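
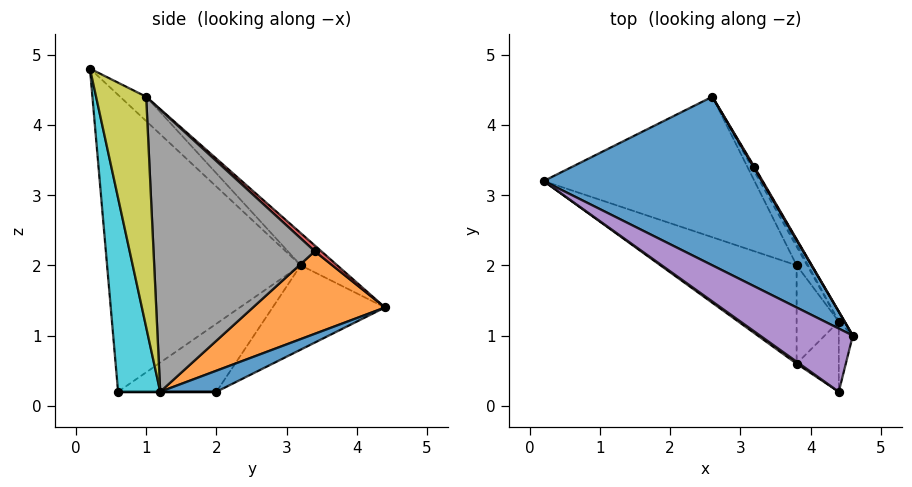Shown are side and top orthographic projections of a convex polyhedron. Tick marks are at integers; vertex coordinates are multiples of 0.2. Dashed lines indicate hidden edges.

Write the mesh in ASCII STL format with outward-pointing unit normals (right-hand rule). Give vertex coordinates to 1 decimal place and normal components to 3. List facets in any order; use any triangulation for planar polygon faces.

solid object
 facet normal -0.115 0.618 0.777
  outer loop
   vertex 2.6 4.4 1.4
   vertex 0.2 3.2 2.0
   vertex 4.6 1.0 4.4
  endloop
 endfacet
 facet normal -0.358 0.268 -0.894
  outer loop
   vertex 3.8 2.0 0.2
   vertex 0.2 3.2 2.0
   vertex 2.6 4.4 1.4
  endloop
 endfacet
 facet normal -0.447 0.000 -0.894
  outer loop
   vertex 3.8 0.6 0.2
   vertex 0.2 3.2 2.0
   vertex 3.8 2.0 0.2
  endloop
 endfacet
 facet normal 0.808 0.577 0.115
  outer loop
   vertex 3.2 3.4 2.2
   vertex 2.6 4.4 1.4
   vertex 4.6 1.0 4.4
  endloop
 endfacet
 facet normal -0.223 0.480 0.849
  outer loop
   vertex 4.4 0.2 4.8
   vertex 4.6 1.0 4.4
   vertex 0.2 3.2 2.0
  endloop
 endfacet
 facet normal -0.584 -0.812 0.006
  outer loop
   vertex 4.4 0.2 4.8
   vertex 0.2 3.2 2.0
   vertex 3.8 0.6 0.2
  endloop
 endfacet
 facet normal 0.000 0.000 -1.000
  outer loop
   vertex 4.4 1.2 0.2
   vertex 3.8 0.6 0.2
   vertex 3.8 2.0 0.2
  endloop
 endfacet
 facet normal 0.871 0.491 -0.018
  outer loop
   vertex 4.4 1.2 0.2
   vertex 3.2 3.4 2.2
   vertex 4.6 1.0 4.4
  endloop
 endfacet
 facet normal 0.961 -0.270 -0.059
  outer loop
   vertex 4.4 1.2 0.2
   vertex 4.6 1.0 4.4
   vertex 4.4 0.2 4.8
  endloop
 endfacet
 facet normal 0.699 -0.699 -0.152
  outer loop
   vertex 4.4 1.2 0.2
   vertex 4.4 0.2 4.8
   vertex 3.8 0.6 0.2
  endloop
 endfacet
 facet normal 0.743 0.557 -0.371
  outer loop
   vertex 4.4 1.2 0.2
   vertex 3.8 2.0 0.2
   vertex 2.6 4.4 1.4
  endloop
 endfacet
 facet normal 0.867 0.498 -0.028
  outer loop
   vertex 4.4 1.2 0.2
   vertex 2.6 4.4 1.4
   vertex 3.2 3.4 2.2
  endloop
 endfacet
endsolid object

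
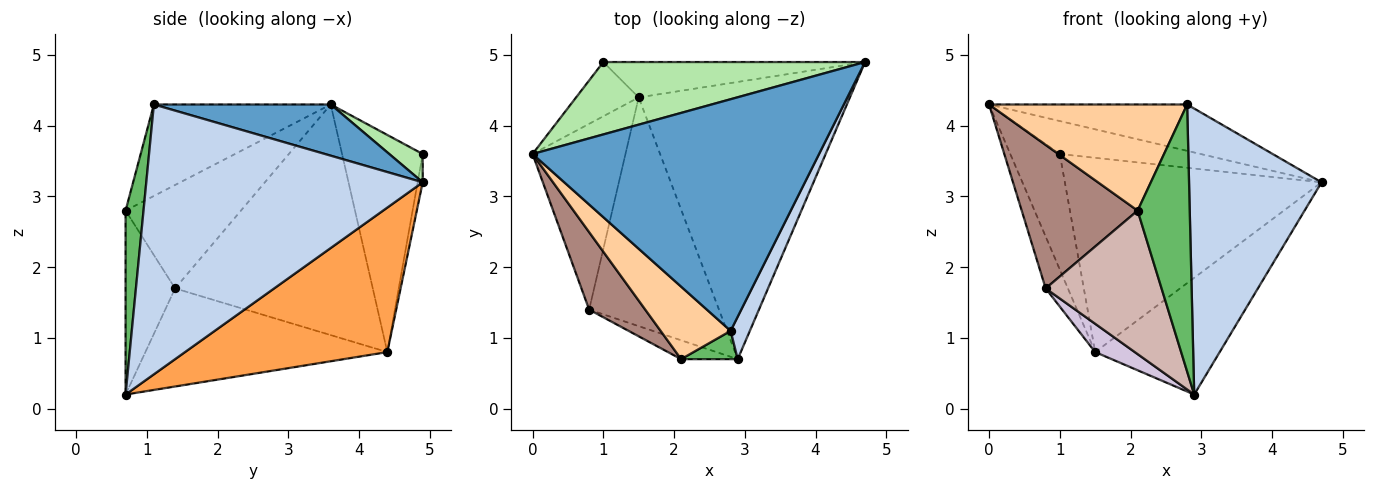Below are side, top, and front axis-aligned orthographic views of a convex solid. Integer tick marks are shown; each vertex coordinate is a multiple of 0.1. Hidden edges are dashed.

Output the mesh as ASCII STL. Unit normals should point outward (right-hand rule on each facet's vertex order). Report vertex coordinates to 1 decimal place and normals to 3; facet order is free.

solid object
 facet normal 0.173 0.193 0.966
  outer loop
   vertex 2.8 1.1 4.3
   vertex 4.7 4.9 3.2
   vertex 0.0 3.6 4.3
  endloop
 endfacet
 facet normal 0.900 -0.431 0.064
  outer loop
   vertex 2.8 1.1 4.3
   vertex 2.9 0.7 0.2
   vertex 4.7 4.9 3.2
  endloop
 endfacet
 facet normal 0.533 0.328 -0.780
  outer loop
   vertex 1.5 4.4 0.8
   vertex 4.7 4.9 3.2
   vertex 2.9 0.7 0.2
  endloop
 endfacet
 facet normal -0.593 -0.665 0.454
  outer loop
   vertex 2.1 0.7 2.8
   vertex 2.8 1.1 4.3
   vertex 0.0 3.6 4.3
  endloop
 endfacet
 facet normal 0.324 -0.941 0.100
  outer loop
   vertex 2.1 0.7 2.8
   vertex 2.9 0.7 0.2
   vertex 2.8 1.1 4.3
  endloop
 endfacet
 facet normal 0.098 0.412 0.906
  outer loop
   vertex 1.0 4.9 3.6
   vertex 0.0 3.6 4.3
   vertex 4.7 4.9 3.2
  endloop
 endfacet
 facet normal -0.828 0.508 -0.239
  outer loop
   vertex 1.0 4.9 3.6
   vertex 1.5 4.4 0.8
   vertex 0.0 3.6 4.3
  endloop
 endfacet
 facet normal -0.019 0.984 -0.179
  outer loop
   vertex 1.0 4.9 3.6
   vertex 4.7 4.9 3.2
   vertex 1.5 4.4 0.8
  endloop
 endfacet
 facet normal -0.923 0.104 -0.372
  outer loop
   vertex 0.8 1.4 1.7
   vertex 0.0 3.6 4.3
   vertex 1.5 4.4 0.8
  endloop
 endfacet
 facet normal -0.600 -0.098 -0.794
  outer loop
   vertex 0.8 1.4 1.7
   vertex 1.5 4.4 0.8
   vertex 2.9 0.7 0.2
  endloop
 endfacet
 facet normal -0.659 -0.662 0.357
  outer loop
   vertex 0.8 1.4 1.7
   vertex 2.1 0.7 2.8
   vertex 0.0 3.6 4.3
  endloop
 endfacet
 facet normal -0.390 -0.913 -0.120
  outer loop
   vertex 0.8 1.4 1.7
   vertex 2.9 0.7 0.2
   vertex 2.1 0.7 2.8
  endloop
 endfacet
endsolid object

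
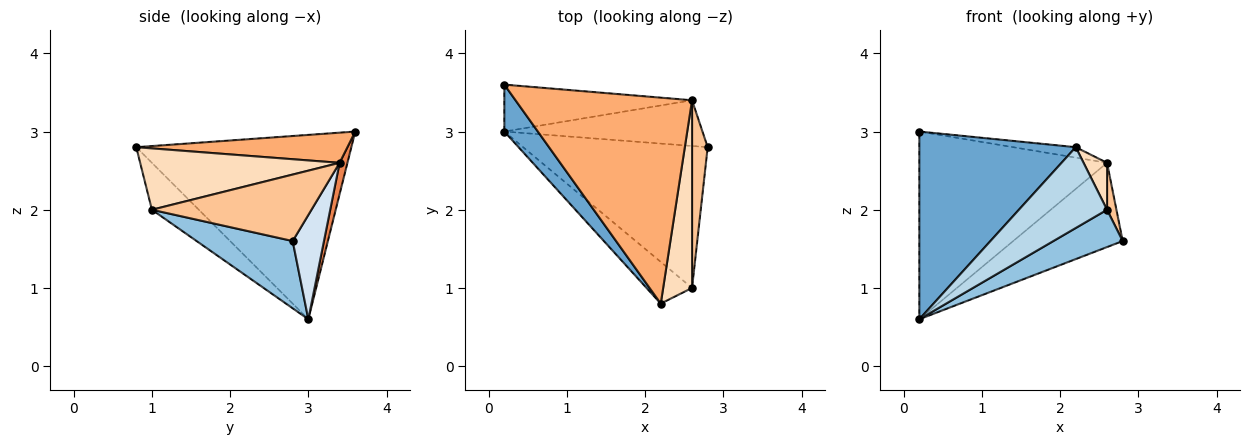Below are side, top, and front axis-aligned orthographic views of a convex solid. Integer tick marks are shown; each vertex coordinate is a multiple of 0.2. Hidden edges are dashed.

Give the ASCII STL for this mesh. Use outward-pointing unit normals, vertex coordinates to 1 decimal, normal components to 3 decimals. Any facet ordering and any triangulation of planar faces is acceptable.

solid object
 facet normal -0.800 -0.582 0.145
  outer loop
   vertex 0.2 3.6 3.0
   vertex 0.2 3.0 0.6
   vertex 2.2 0.8 2.8
  endloop
 endfacet
 facet normal 0.332 -0.240 -0.912
  outer loop
   vertex 2.6 1.0 2.0
   vertex 0.2 3.0 0.6
   vertex 2.8 2.8 1.6
  endloop
 endfacet
 facet normal -0.428 -0.803 -0.415
  outer loop
   vertex 2.6 1.0 2.0
   vertex 2.2 0.8 2.8
   vertex 0.2 3.0 0.6
  endloop
 endfacet
 facet normal 0.244 0.852 -0.463
  outer loop
   vertex 2.6 3.4 2.6
   vertex 2.8 2.8 1.6
   vertex 0.2 3.0 0.6
  endloop
 endfacet
 facet normal 0.040 0.969 -0.242
  outer loop
   vertex 2.6 3.4 2.6
   vertex 0.2 3.0 0.6
   vertex 0.2 3.6 3.0
  endloop
 endfacet
 facet normal 0.168 0.050 0.984
  outer loop
   vertex 2.6 3.4 2.6
   vertex 0.2 3.6 3.0
   vertex 2.2 0.8 2.8
  endloop
 endfacet
 facet normal 0.972 -0.057 0.229
  outer loop
   vertex 2.6 3.4 2.6
   vertex 2.6 1.0 2.0
   vertex 2.8 2.8 1.6
  endloop
 endfacet
 facet normal 0.900 -0.106 0.423
  outer loop
   vertex 2.6 3.4 2.6
   vertex 2.2 0.8 2.8
   vertex 2.6 1.0 2.0
  endloop
 endfacet
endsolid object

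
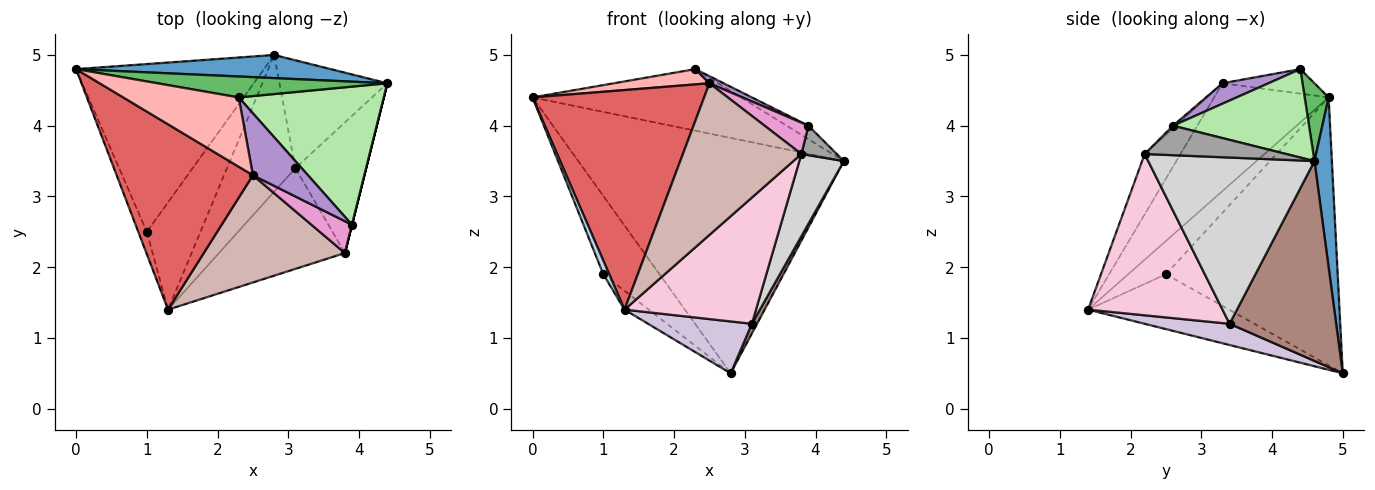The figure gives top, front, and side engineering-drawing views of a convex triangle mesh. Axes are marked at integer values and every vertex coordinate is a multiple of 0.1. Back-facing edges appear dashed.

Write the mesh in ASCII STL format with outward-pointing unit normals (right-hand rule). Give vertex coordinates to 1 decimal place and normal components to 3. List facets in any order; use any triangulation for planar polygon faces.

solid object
 facet normal 0.065 0.993 0.098
  outer loop
   vertex 2.8 5.0 0.5
   vertex 0.0 4.8 4.4
   vertex 4.4 4.6 3.5
  endloop
 endfacet
 facet normal -0.958 -0.150 -0.245
  outer loop
   vertex 1.0 2.5 1.9
   vertex 1.3 1.4 1.4
   vertex 0.0 4.8 4.4
  endloop
 endfacet
 facet normal -0.791 0.259 -0.555
  outer loop
   vertex 1.0 2.5 1.9
   vertex 0.0 4.8 4.4
   vertex 2.8 5.0 0.5
  endloop
 endfacet
 facet normal -0.709 0.122 -0.694
  outer loop
   vertex 1.0 2.5 1.9
   vertex 2.8 5.0 0.5
   vertex 1.3 1.4 1.4
  endloop
 endfacet
 facet normal 0.108 0.941 0.320
  outer loop
   vertex 2.3 4.4 4.8
   vertex 4.4 4.6 3.5
   vertex 0.0 4.8 4.4
  endloop
 endfacet
 facet normal 0.519 0.083 0.851
  outer loop
   vertex 2.3 4.4 4.8
   vertex 3.9 2.6 4.0
   vertex 4.4 4.6 3.5
  endloop
 endfacet
 facet normal -0.454 -0.681 0.575
  outer loop
   vertex 2.5 3.3 4.6
   vertex 0.0 4.8 4.4
   vertex 1.3 1.4 1.4
  endloop
 endfacet
 facet normal -0.203 -0.211 0.956
  outer loop
   vertex 2.5 3.3 4.6
   vertex 2.3 4.4 4.8
   vertex 0.0 4.8 4.4
  endloop
 endfacet
 facet normal 0.346 -0.107 0.932
  outer loop
   vertex 2.5 3.3 4.6
   vertex 3.9 2.6 4.0
   vertex 2.3 4.4 4.8
  endloop
 endfacet
 facet normal 0.279 -0.341 -0.898
  outer loop
   vertex 3.1 3.4 1.2
   vertex 1.3 1.4 1.4
   vertex 2.8 5.0 0.5
  endloop
 endfacet
 facet normal 0.879 -0.043 -0.475
  outer loop
   vertex 3.1 3.4 1.2
   vertex 2.8 5.0 0.5
   vertex 4.4 4.6 3.5
  endloop
 endfacet
 facet normal -0.240 -0.793 0.561
  outer loop
   vertex 3.8 2.2 3.6
   vertex 2.5 3.3 4.6
   vertex 1.3 1.4 1.4
  endloop
 endfacet
 facet normal -0.045 -0.701 0.712
  outer loop
   vertex 3.8 2.2 3.6
   vertex 3.9 2.6 4.0
   vertex 2.5 3.3 4.6
  endloop
 endfacet
 facet normal 0.624 -0.611 -0.487
  outer loop
   vertex 3.8 2.2 3.6
   vertex 1.3 1.4 1.4
   vertex 3.1 3.4 1.2
  endloop
 endfacet
 facet normal 0.970 -0.243 0.000
  outer loop
   vertex 3.8 2.2 3.6
   vertex 4.4 4.6 3.5
   vertex 3.9 2.6 4.0
  endloop
 endfacet
 facet normal 0.893 -0.239 -0.380
  outer loop
   vertex 3.8 2.2 3.6
   vertex 3.1 3.4 1.2
   vertex 4.4 4.6 3.5
  endloop
 endfacet
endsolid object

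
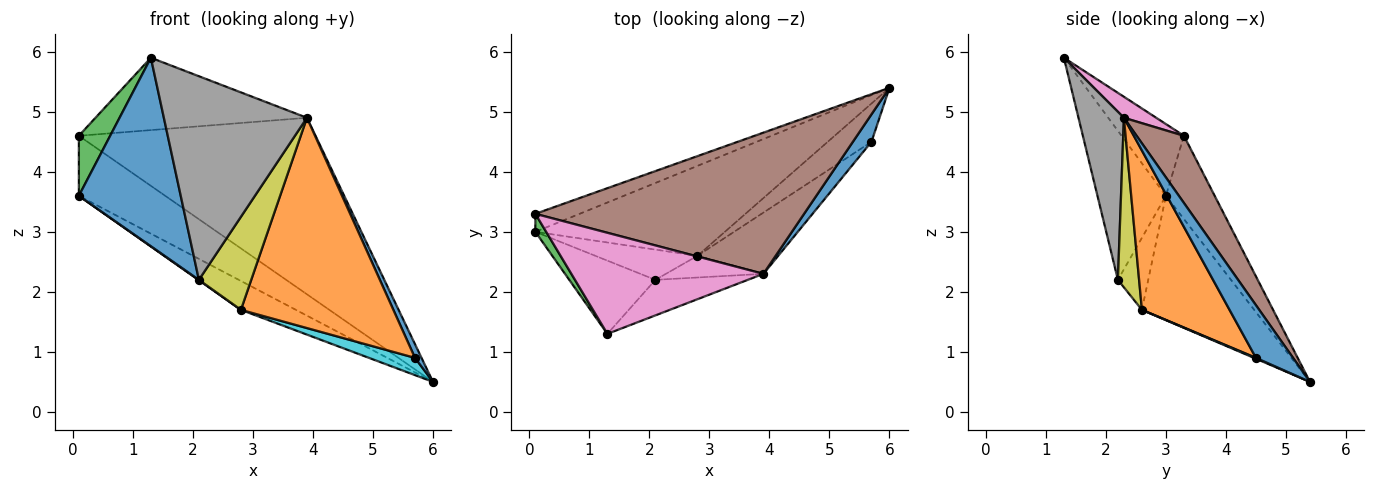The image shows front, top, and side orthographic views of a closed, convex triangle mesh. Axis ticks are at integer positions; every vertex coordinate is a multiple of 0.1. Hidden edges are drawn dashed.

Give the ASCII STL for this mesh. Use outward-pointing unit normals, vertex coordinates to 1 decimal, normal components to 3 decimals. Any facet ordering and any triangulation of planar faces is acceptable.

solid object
 facet normal -0.531 -0.790 -0.307
  outer loop
   vertex 2.1 2.2 2.2
   vertex 1.3 1.3 5.9
   vertex 0.1 3.0 3.6
  endloop
 endfacet
 facet normal -0.476 0.843 -0.253
  outer loop
   vertex 0.1 3.3 4.6
   vertex 6.0 5.4 0.5
   vertex 0.1 3.0 3.6
  endloop
 endfacet
 facet normal -0.886 -0.445 0.133
  outer loop
   vertex 0.1 3.3 4.6
   vertex 0.1 3.0 3.6
   vertex 1.3 1.3 5.9
  endloop
 endfacet
 facet normal -0.530 0.259 -0.807
  outer loop
   vertex 2.8 2.6 1.7
   vertex 0.1 3.0 3.6
   vertex 6.0 5.4 0.5
  endloop
 endfacet
 facet normal -0.577 -0.012 -0.817
  outer loop
   vertex 2.8 2.6 1.7
   vertex 2.1 2.2 2.2
   vertex 0.1 3.0 3.6
  endloop
 endfacet
 facet normal 0.154 0.772 0.617
  outer loop
   vertex 3.9 2.3 4.9
   vertex 6.0 5.4 0.5
   vertex 0.1 3.3 4.6
  endloop
 endfacet
 facet normal 0.089 0.580 0.810
  outer loop
   vertex 3.9 2.3 4.9
   vertex 0.1 3.3 4.6
   vertex 1.3 1.3 5.9
  endloop
 endfacet
 facet normal 0.298 -0.940 -0.164
  outer loop
   vertex 3.9 2.3 4.9
   vertex 1.3 1.3 5.9
   vertex 2.1 2.2 2.2
  endloop
 endfacet
 facet normal 0.367 -0.906 -0.211
  outer loop
   vertex 3.9 2.3 4.9
   vertex 2.1 2.2 2.2
   vertex 2.8 2.6 1.7
  endloop
 endfacet
 facet normal 0.018 -0.411 -0.911
  outer loop
   vertex 5.7 4.5 0.9
   vertex 2.8 2.6 1.7
   vertex 6.0 5.4 0.5
  endloop
 endfacet
 facet normal 0.930 -0.164 0.328
  outer loop
   vertex 5.7 4.5 0.9
   vertex 6.0 5.4 0.5
   vertex 3.9 2.3 4.9
  endloop
 endfacet
 facet normal 0.483 -0.841 -0.245
  outer loop
   vertex 5.7 4.5 0.9
   vertex 3.9 2.3 4.9
   vertex 2.8 2.6 1.7
  endloop
 endfacet
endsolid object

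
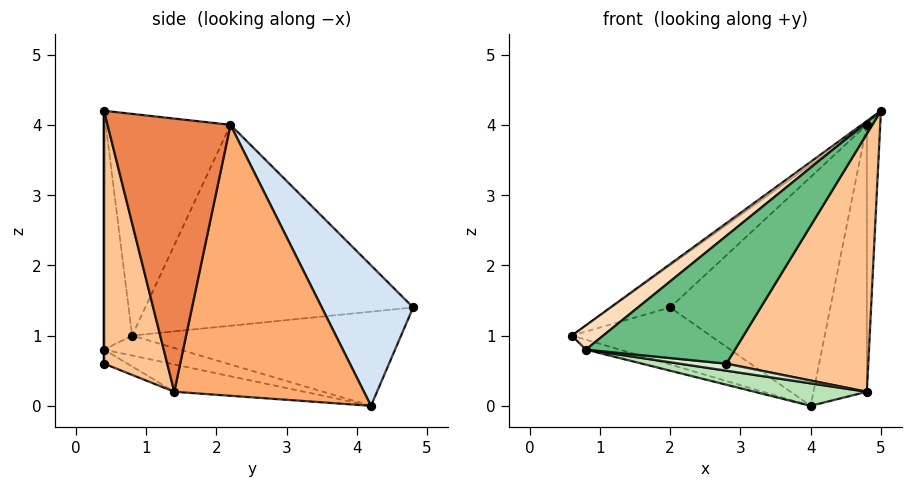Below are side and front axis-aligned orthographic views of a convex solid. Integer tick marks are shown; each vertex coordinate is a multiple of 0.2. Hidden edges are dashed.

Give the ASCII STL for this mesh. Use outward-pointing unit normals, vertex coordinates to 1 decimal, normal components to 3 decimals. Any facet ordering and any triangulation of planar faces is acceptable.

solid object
 facet normal -0.501 0.258 -0.826
  outer loop
   vertex 4.0 4.2 0.0
   vertex 0.6 0.8 1.0
   vertex 2.0 4.8 1.4
  endloop
 endfacet
 facet normal -0.587 0.025 0.810
  outer loop
   vertex 4.8 2.2 4.0
   vertex 0.6 0.8 1.0
   vertex 5.0 0.4 4.2
  endloop
 endfacet
 facet normal -0.605 0.133 0.785
  outer loop
   vertex 4.8 2.2 4.0
   vertex 2.0 4.8 1.4
   vertex 0.6 0.8 1.0
  endloop
 endfacet
 facet normal 0.470 0.824 0.318
  outer loop
   vertex 4.8 2.2 4.0
   vertex 4.0 4.2 0.0
   vertex 2.0 4.8 1.4
  endloop
 endfacet
 facet normal 0.994 0.108 -0.023
  outer loop
   vertex 4.8 2.2 4.0
   vertex 5.0 0.4 4.2
   vertex 4.8 1.4 0.2
  endloop
 endfacet
 facet normal 0.961 0.271 -0.057
  outer loop
   vertex 4.8 2.2 4.0
   vertex 4.8 1.4 0.2
   vertex 4.0 4.2 0.0
  endloop
 endfacet
 facet normal 0.395 -0.886 -0.241
  outer loop
   vertex 2.8 0.4 0.6
   vertex 4.8 1.4 0.2
   vertex 5.0 0.4 4.2
  endloop
 endfacet
 facet normal -0.515 -0.575 0.636
  outer loop
   vertex 0.8 0.4 0.8
   vertex 5.0 0.4 4.2
   vertex 0.6 0.8 1.0
  endloop
 endfacet
 facet normal 0.000 -1.000 0.000
  outer loop
   vertex 0.8 0.4 0.8
   vertex 2.8 0.4 0.6
   vertex 5.0 0.4 4.2
  endloop
 endfacet
 facet normal -0.458 0.204 -0.865
  outer loop
   vertex 0.8 0.4 0.8
   vertex 0.6 0.8 1.0
   vertex 4.0 4.2 0.0
  endloop
 endfacet
 facet normal -0.122 -0.105 -0.987
  outer loop
   vertex 0.8 0.4 0.8
   vertex 4.0 4.2 0.0
   vertex 4.8 1.4 0.2
  endloop
 endfacet
 facet normal -0.098 -0.195 -0.976
  outer loop
   vertex 0.8 0.4 0.8
   vertex 4.8 1.4 0.2
   vertex 2.8 0.4 0.6
  endloop
 endfacet
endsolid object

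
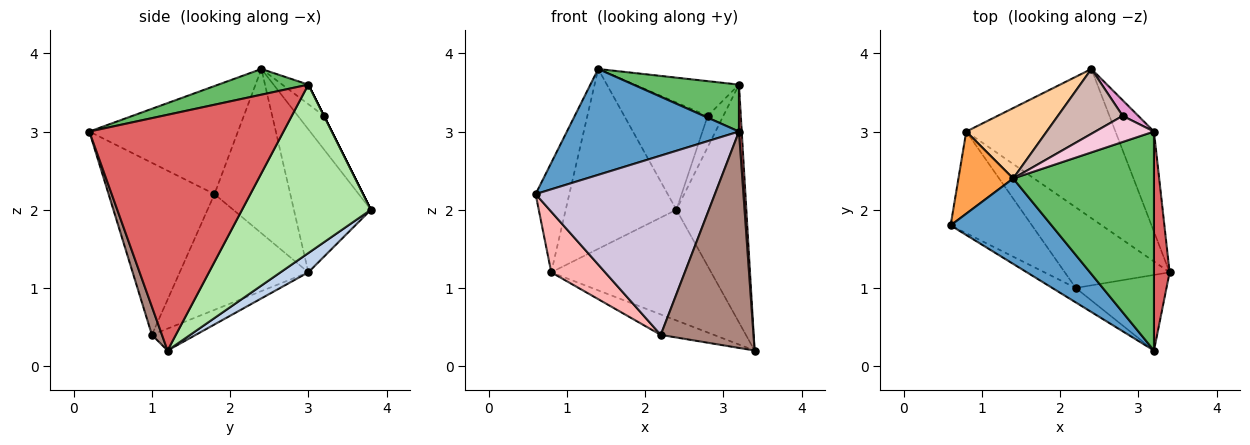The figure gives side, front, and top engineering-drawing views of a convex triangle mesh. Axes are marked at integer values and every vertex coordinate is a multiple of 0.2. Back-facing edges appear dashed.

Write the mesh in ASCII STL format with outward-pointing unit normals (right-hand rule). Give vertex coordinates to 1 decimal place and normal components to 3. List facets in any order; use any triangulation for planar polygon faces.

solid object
 facet normal -0.558 -0.646 0.521
  outer loop
   vertex 1.4 2.4 3.8
   vertex 0.6 1.8 2.2
   vertex 3.2 0.2 3.0
  endloop
 endfacet
 facet normal 0.103 0.593 -0.799
  outer loop
   vertex 0.8 3.0 1.2
   vertex 2.4 3.8 2.0
   vertex 3.4 1.2 0.2
  endloop
 endfacet
 facet normal -0.874 0.389 0.291
  outer loop
   vertex 0.8 3.0 1.2
   vertex 0.6 1.8 2.2
   vertex 1.4 2.4 3.8
  endloop
 endfacet
 facet normal -0.544 0.782 0.306
  outer loop
   vertex 0.8 3.0 1.2
   vertex 1.4 2.4 3.8
   vertex 2.4 3.8 2.0
  endloop
 endfacet
 facet normal 0.176 -0.206 0.963
  outer loop
   vertex 3.2 3.0 3.6
   vertex 1.4 2.4 3.8
   vertex 3.2 0.2 3.0
  endloop
 endfacet
 facet normal 0.862 0.468 -0.197
  outer loop
   vertex 3.2 3.0 3.6
   vertex 3.4 1.2 0.2
   vertex 2.4 3.8 2.0
  endloop
 endfacet
 facet normal 0.998 -0.014 0.066
  outer loop
   vertex 3.2 3.0 3.6
   vertex 3.2 0.2 3.0
   vertex 3.4 1.2 0.2
  endloop
 endfacet
 facet normal -0.774 -0.324 -0.544
  outer loop
   vertex 2.2 1.0 0.4
   vertex 0.6 1.8 2.2
   vertex 0.8 3.0 1.2
  endloop
 endfacet
 facet normal -0.199 0.241 -0.950
  outer loop
   vertex 2.2 1.0 0.4
   vertex 0.8 3.0 1.2
   vertex 3.4 1.2 0.2
  endloop
 endfacet
 facet normal -0.507 -0.859 -0.069
  outer loop
   vertex 2.2 1.0 0.4
   vertex 3.2 0.2 3.0
   vertex 0.6 1.8 2.2
  endloop
 endfacet
 facet normal 0.102 -0.939 -0.328
  outer loop
   vertex 2.2 1.0 0.4
   vertex 3.4 1.2 0.2
   vertex 3.2 0.2 3.0
  endloop
 endfacet
 facet normal -0.258 0.827 0.500
  outer loop
   vertex 2.8 3.2 3.2
   vertex 2.4 3.8 2.0
   vertex 1.4 2.4 3.8
  endloop
 endfacet
 facet normal 0.000 0.894 0.447
  outer loop
   vertex 2.8 3.2 3.2
   vertex 3.2 3.0 3.6
   vertex 2.4 3.8 2.0
  endloop
 endfacet
 facet normal -0.196 0.784 0.588
  outer loop
   vertex 2.8 3.2 3.2
   vertex 1.4 2.4 3.8
   vertex 3.2 3.0 3.6
  endloop
 endfacet
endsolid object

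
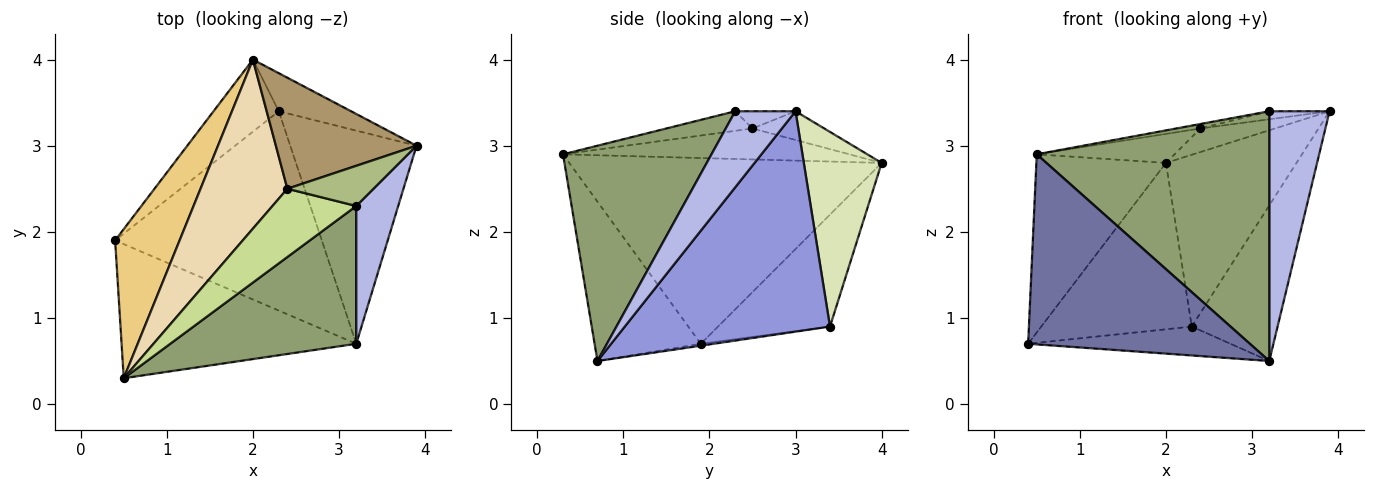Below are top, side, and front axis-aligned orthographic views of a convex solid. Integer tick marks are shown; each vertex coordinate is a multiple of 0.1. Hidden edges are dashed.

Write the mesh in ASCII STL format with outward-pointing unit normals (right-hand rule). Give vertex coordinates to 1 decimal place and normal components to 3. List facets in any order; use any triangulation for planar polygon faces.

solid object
 facet normal -0.364 -0.761 -0.537
  outer loop
   vertex 0.5 0.3 2.9
   vertex 0.4 1.9 0.7
   vertex 3.2 0.7 0.5
  endloop
 endfacet
 facet normal -0.009 0.144 -0.990
  outer loop
   vertex 2.3 3.4 0.9
   vertex 3.2 0.7 0.5
   vertex 0.4 1.9 0.7
  endloop
 endfacet
 facet normal 0.816 0.341 -0.467
  outer loop
   vertex 2.3 3.4 0.9
   vertex 3.9 3.0 3.4
   vertex 3.2 0.7 0.5
  endloop
 endfacet
 facet normal 0.659 -0.659 0.363
  outer loop
   vertex 3.2 2.3 3.4
   vertex 3.2 0.7 0.5
   vertex 3.9 3.0 3.4
  endloop
 endfacet
 facet normal 0.488 -0.764 0.422
  outer loop
   vertex 3.2 2.3 3.4
   vertex 0.5 0.3 2.9
   vertex 3.2 0.7 0.5
  endloop
 endfacet
 facet normal -0.192 0.192 0.962
  outer loop
   vertex 3.2 2.3 3.4
   vertex 3.9 3.0 3.4
   vertex 2.4 2.5 3.2
  endloop
 endfacet
 facet normal -0.227 0.064 0.972
  outer loop
   vertex 3.2 2.3 3.4
   vertex 2.4 2.5 3.2
   vertex 0.5 0.3 2.9
  endloop
 endfacet
 facet normal 0.503 0.844 -0.187
  outer loop
   vertex 2.0 4.0 2.8
   vertex 3.9 3.0 3.4
   vertex 2.3 3.4 0.9
  endloop
 endfacet
 facet normal -0.196 0.204 0.959
  outer loop
   vertex 2.0 4.0 2.8
   vertex 2.4 2.5 3.2
   vertex 3.9 3.0 3.4
  endloop
 endfacet
 facet normal -0.564 0.758 -0.328
  outer loop
   vertex 2.0 4.0 2.8
   vertex 2.3 3.4 0.9
   vertex 0.4 1.9 0.7
  endloop
 endfacet
 facet normal -0.880 0.365 0.305
  outer loop
   vertex 2.0 4.0 2.8
   vertex 0.4 1.9 0.7
   vertex 0.5 0.3 2.9
  endloop
 endfacet
 facet normal -0.332 0.160 0.930
  outer loop
   vertex 2.0 4.0 2.8
   vertex 0.5 0.3 2.9
   vertex 2.4 2.5 3.2
  endloop
 endfacet
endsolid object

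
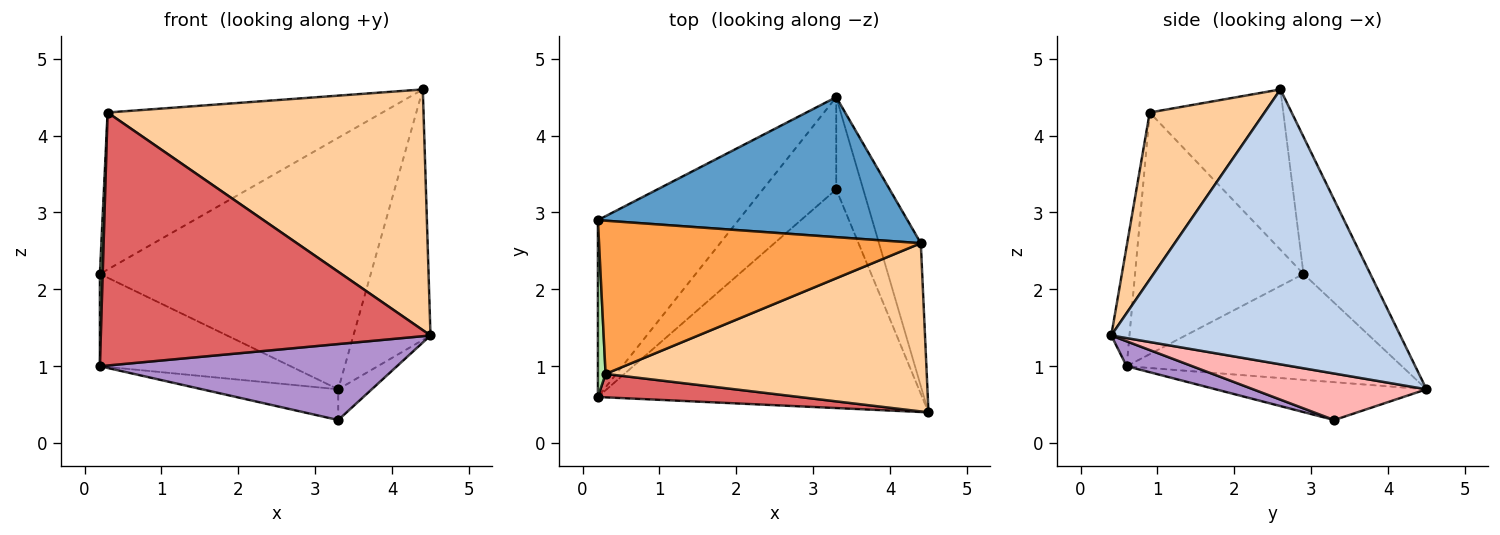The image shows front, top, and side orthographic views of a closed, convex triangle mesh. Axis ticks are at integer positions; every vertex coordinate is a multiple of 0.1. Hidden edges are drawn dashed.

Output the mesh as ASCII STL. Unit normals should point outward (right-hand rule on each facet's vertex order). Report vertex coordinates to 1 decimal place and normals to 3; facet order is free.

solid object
 facet normal -0.211 0.854 0.476
  outer loop
   vertex 4.4 2.6 4.6
   vertex 3.3 4.5 0.7
   vertex 0.2 2.9 2.2
  endloop
 endfacet
 facet normal 0.956 0.255 -0.145
  outer loop
   vertex 4.4 2.6 4.6
   vertex 4.5 0.4 1.4
   vertex 3.3 4.5 0.7
  endloop
 endfacet
 facet normal -0.329 0.676 0.660
  outer loop
   vertex 0.3 0.9 4.3
   vertex 4.4 2.6 4.6
   vertex 0.2 2.9 2.2
  endloop
 endfacet
 facet normal 0.286 -0.786 0.549
  outer loop
   vertex 0.3 0.9 4.3
   vertex 4.5 0.4 1.4
   vertex 4.4 2.6 4.6
  endloop
 endfacet
 facet normal -0.555 0.385 -0.737
  outer loop
   vertex 0.2 0.6 1.0
   vertex 0.2 2.9 2.2
   vertex 3.3 4.5 0.7
  endloop
 endfacet
 facet normal -0.999 -0.017 0.032
  outer loop
   vertex 0.2 0.6 1.0
   vertex 0.3 0.9 4.3
   vertex 0.2 2.9 2.2
  endloop
 endfacet
 facet normal -0.055 -0.994 0.092
  outer loop
   vertex 0.2 0.6 1.0
   vertex 4.5 0.4 1.4
   vertex 0.3 0.9 4.3
  endloop
 endfacet
 facet normal 0.853 0.165 -0.495
  outer loop
   vertex 3.3 3.3 0.3
   vertex 3.3 4.5 0.7
   vertex 4.5 0.4 1.4
  endloop
 endfacet
 facet normal 0.072 -0.327 -0.942
  outer loop
   vertex 3.3 3.3 0.3
   vertex 4.5 0.4 1.4
   vertex 0.2 0.6 1.0
  endloop
 endfacet
 facet normal -0.440 0.284 -0.852
  outer loop
   vertex 3.3 3.3 0.3
   vertex 0.2 0.6 1.0
   vertex 3.3 4.5 0.7
  endloop
 endfacet
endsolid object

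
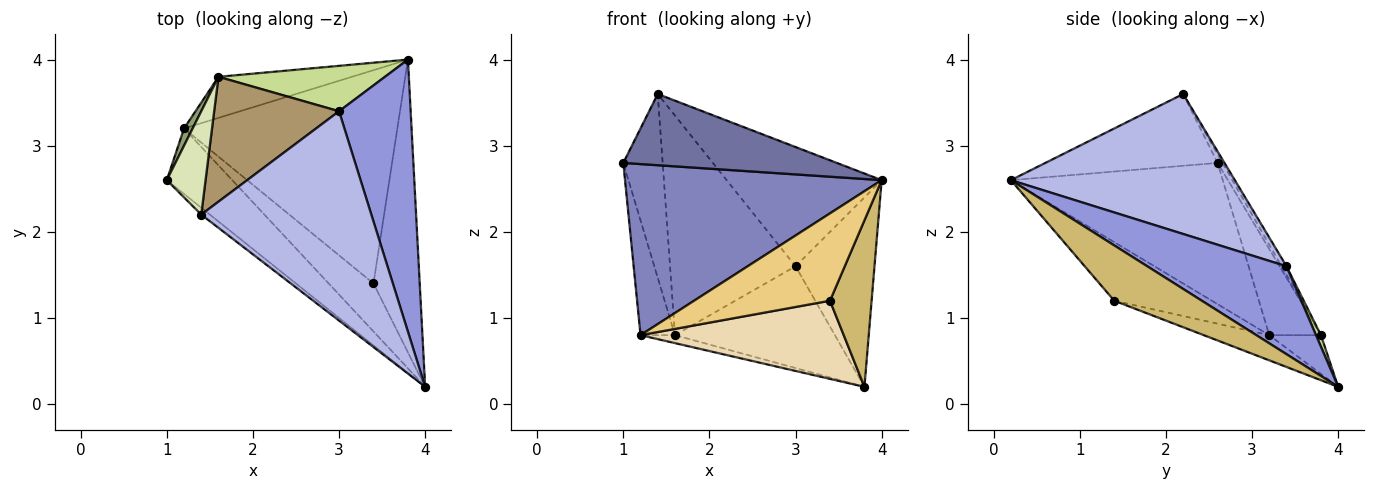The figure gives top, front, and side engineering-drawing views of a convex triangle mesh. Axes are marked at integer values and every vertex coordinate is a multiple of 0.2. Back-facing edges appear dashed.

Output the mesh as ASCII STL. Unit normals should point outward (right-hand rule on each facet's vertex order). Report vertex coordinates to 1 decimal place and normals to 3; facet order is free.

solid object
 facet normal -0.626 -0.776 -0.075
  outer loop
   vertex 1.4 2.2 3.6
   vertex 1.0 2.6 2.8
   vertex 4.0 0.2 2.6
  endloop
 endfacet
 facet normal -0.611 -0.740 -0.283
  outer loop
   vertex 1.2 3.2 0.8
   vertex 4.0 0.2 2.6
   vertex 1.0 2.6 2.8
  endloop
 endfacet
 facet normal 0.710 0.402 0.578
  outer loop
   vertex 3.0 3.4 1.6
   vertex 4.0 0.2 2.6
   vertex 3.8 4.0 0.2
  endloop
 endfacet
 facet normal 0.582 0.403 0.707
  outer loop
   vertex 3.0 3.4 1.6
   vertex 1.4 2.2 3.6
   vertex 4.0 0.2 2.6
  endloop
 endfacet
 facet normal -0.829 0.553 0.083
  outer loop
   vertex 1.6 3.8 0.8
   vertex 1.2 3.2 0.8
   vertex 1.0 2.6 2.8
  endloop
 endfacet
 facet normal -0.274 0.183 -0.944
  outer loop
   vertex 1.6 3.8 0.8
   vertex 3.8 4.0 0.2
   vertex 1.2 3.2 0.8
  endloop
 endfacet
 facet normal 0.028 0.913 0.407
  outer loop
   vertex 1.6 3.8 0.8
   vertex 3.0 3.4 1.6
   vertex 3.8 4.0 0.2
  endloop
 endfacet
 facet normal -0.108 0.866 0.487
  outer loop
   vertex 1.6 3.8 0.8
   vertex 1.0 2.6 2.8
   vertex 1.4 2.2 3.6
  endloop
 endfacet
 facet normal -0.034 0.869 0.494
  outer loop
   vertex 1.6 3.8 0.8
   vertex 1.4 2.2 3.6
   vertex 3.0 3.4 1.6
  endloop
 endfacet
 facet normal 0.721 -0.343 -0.603
  outer loop
   vertex 3.4 1.4 1.2
   vertex 3.8 4.0 0.2
   vertex 4.0 0.2 2.6
  endloop
 endfacet
 facet normal -0.533 -0.742 -0.407
  outer loop
   vertex 3.4 1.4 1.2
   vertex 4.0 0.2 2.6
   vertex 1.2 3.2 0.8
  endloop
 endfacet
 facet normal -0.110 -0.342 -0.933
  outer loop
   vertex 3.4 1.4 1.2
   vertex 1.2 3.2 0.8
   vertex 3.8 4.0 0.2
  endloop
 endfacet
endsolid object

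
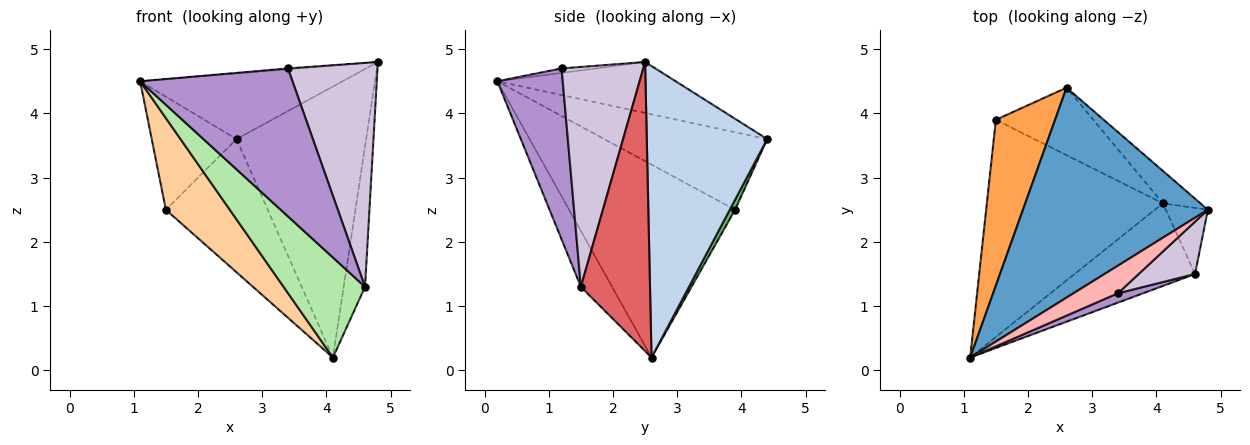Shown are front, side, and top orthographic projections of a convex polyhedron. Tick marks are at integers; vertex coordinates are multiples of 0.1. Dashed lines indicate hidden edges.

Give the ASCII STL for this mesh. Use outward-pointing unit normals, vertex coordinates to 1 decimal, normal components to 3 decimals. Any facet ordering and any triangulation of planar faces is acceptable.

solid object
 facet normal -0.254 0.289 0.923
  outer loop
   vertex 2.6 4.4 3.6
   vertex 1.1 0.2 4.5
   vertex 4.8 2.5 4.8
  endloop
 endfacet
 facet normal 0.678 0.730 -0.087
  outer loop
   vertex 4.1 2.6 0.2
   vertex 2.6 4.4 3.6
   vertex 4.8 2.5 4.8
  endloop
 endfacet
 facet normal -0.734 0.382 0.561
  outer loop
   vertex 1.5 3.9 2.5
   vertex 1.1 0.2 4.5
   vertex 2.6 4.4 3.6
  endloop
 endfacet
 facet normal -0.710 -0.274 -0.648
  outer loop
   vertex 1.5 3.9 2.5
   vertex 4.1 2.6 0.2
   vertex 1.1 0.2 4.5
  endloop
 endfacet
 facet normal 0.046 0.891 -0.451
  outer loop
   vertex 1.5 3.9 2.5
   vertex 2.6 4.4 3.6
   vertex 4.1 2.6 0.2
  endloop
 endfacet
 facet normal -0.284 -0.739 -0.611
  outer loop
   vertex 4.6 1.5 1.3
   vertex 1.1 0.2 4.5
   vertex 4.1 2.6 0.2
  endloop
 endfacet
 facet normal 0.946 0.292 -0.138
  outer loop
   vertex 4.6 1.5 1.3
   vertex 4.1 2.6 0.2
   vertex 4.8 2.5 4.8
  endloop
 endfacet
 facet normal -0.100 0.031 0.994
  outer loop
   vertex 3.4 1.2 4.7
   vertex 4.8 2.5 4.8
   vertex 1.1 0.2 4.5
  endloop
 endfacet
 facet normal 0.394 -0.917 0.058
  outer loop
   vertex 3.4 1.2 4.7
   vertex 1.1 0.2 4.5
   vertex 4.6 1.5 1.3
  endloop
 endfacet
 facet normal 0.664 -0.728 0.170
  outer loop
   vertex 3.4 1.2 4.7
   vertex 4.6 1.5 1.3
   vertex 4.8 2.5 4.8
  endloop
 endfacet
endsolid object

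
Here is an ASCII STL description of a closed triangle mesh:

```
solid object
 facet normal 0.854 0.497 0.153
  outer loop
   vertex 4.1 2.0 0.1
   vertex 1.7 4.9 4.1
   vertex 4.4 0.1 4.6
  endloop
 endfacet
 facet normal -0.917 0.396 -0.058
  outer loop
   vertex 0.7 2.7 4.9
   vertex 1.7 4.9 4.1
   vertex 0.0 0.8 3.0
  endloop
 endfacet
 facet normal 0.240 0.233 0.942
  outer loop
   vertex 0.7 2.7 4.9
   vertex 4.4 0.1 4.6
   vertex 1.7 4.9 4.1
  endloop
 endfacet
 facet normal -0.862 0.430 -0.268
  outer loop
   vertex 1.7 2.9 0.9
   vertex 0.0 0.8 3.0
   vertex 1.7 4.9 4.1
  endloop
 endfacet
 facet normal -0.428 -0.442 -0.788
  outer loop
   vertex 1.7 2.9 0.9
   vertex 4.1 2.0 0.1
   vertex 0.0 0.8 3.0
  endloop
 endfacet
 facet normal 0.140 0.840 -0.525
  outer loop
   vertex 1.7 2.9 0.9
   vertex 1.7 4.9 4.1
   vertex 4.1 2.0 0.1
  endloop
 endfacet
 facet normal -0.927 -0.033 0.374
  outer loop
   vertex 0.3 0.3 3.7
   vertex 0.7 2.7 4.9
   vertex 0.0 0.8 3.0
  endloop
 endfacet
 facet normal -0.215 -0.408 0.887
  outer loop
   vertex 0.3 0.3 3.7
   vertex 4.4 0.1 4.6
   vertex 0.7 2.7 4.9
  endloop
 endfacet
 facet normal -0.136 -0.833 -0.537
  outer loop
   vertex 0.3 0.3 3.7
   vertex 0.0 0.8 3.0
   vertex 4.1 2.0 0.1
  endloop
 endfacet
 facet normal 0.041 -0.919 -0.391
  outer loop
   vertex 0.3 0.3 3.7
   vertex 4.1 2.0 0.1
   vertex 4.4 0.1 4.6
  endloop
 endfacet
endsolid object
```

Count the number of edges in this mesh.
15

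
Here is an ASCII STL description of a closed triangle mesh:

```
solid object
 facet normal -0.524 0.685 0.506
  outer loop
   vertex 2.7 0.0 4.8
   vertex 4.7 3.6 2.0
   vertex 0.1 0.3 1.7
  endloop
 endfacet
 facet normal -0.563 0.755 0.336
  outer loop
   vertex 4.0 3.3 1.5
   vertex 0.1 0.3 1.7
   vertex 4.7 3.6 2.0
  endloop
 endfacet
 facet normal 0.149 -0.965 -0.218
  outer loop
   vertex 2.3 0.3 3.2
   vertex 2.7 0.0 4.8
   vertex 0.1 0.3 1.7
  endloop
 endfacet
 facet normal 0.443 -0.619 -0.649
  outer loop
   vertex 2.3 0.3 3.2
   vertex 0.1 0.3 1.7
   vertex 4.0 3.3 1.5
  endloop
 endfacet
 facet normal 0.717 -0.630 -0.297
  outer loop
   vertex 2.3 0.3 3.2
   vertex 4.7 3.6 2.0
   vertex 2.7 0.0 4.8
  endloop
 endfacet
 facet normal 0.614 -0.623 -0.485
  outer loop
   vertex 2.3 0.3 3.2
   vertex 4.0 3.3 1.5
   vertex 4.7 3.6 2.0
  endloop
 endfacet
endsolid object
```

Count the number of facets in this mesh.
6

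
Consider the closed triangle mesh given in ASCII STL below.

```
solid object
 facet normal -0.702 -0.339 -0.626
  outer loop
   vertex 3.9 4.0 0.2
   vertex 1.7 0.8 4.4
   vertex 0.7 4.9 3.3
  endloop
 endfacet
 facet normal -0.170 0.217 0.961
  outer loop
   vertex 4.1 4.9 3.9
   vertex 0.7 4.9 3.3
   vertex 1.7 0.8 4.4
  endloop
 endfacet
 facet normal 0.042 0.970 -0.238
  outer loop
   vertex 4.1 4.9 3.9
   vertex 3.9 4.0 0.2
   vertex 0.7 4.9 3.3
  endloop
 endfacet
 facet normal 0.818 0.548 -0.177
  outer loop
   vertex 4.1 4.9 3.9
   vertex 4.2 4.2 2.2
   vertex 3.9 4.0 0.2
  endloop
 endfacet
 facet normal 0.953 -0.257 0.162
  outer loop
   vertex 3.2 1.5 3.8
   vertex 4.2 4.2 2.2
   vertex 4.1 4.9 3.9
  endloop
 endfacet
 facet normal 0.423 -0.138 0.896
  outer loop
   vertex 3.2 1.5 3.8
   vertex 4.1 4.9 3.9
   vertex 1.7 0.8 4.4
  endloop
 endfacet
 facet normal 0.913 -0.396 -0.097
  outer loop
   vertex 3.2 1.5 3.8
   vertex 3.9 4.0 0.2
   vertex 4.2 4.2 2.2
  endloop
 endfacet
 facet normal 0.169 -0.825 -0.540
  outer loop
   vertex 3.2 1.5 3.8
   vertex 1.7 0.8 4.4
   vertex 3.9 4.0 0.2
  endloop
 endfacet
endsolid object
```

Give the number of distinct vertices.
6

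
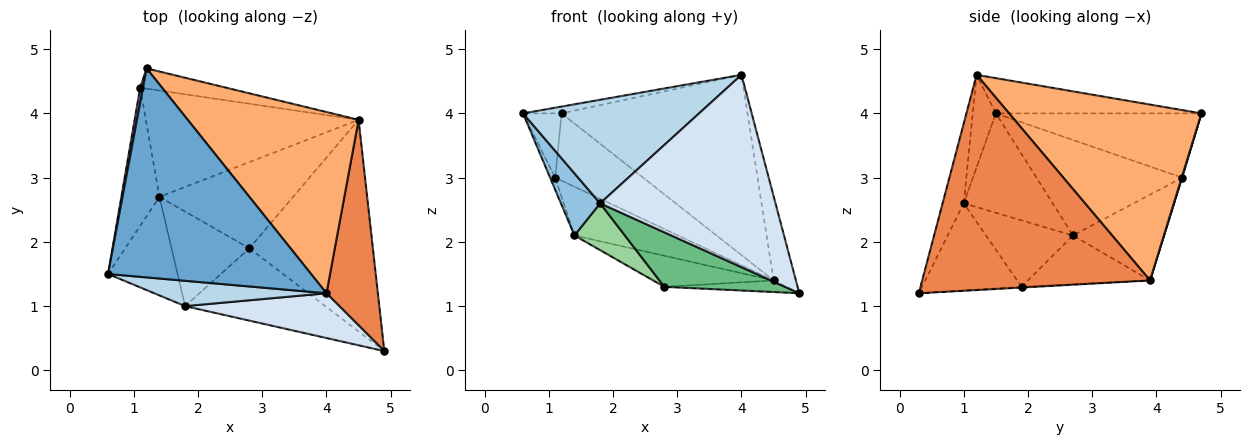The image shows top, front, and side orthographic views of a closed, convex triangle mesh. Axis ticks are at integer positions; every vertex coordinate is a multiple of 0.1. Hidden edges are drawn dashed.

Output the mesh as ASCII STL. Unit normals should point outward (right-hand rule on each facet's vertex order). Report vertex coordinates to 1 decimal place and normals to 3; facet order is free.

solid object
 facet normal -0.171 0.032 0.985
  outer loop
   vertex 4.0 1.2 4.6
   vertex 1.2 4.7 4.0
   vertex 0.6 1.5 4.0
  endloop
 endfacet
 facet normal -0.771 -0.340 -0.539
  outer loop
   vertex 1.8 1.0 2.6
   vertex 0.6 1.5 4.0
   vertex 1.4 2.7 2.1
  endloop
 endfacet
 facet normal -0.127 -0.964 0.236
  outer loop
   vertex 1.8 1.0 2.6
   vertex 4.0 1.2 4.6
   vertex 0.6 1.5 4.0
  endloop
 endfacet
 facet normal -0.117 -0.967 0.225
  outer loop
   vertex 1.8 1.0 2.6
   vertex 4.9 0.3 1.2
   vertex 4.0 1.2 4.6
  endloop
 endfacet
 facet normal 0.968 0.095 0.231
  outer loop
   vertex 4.5 3.9 1.4
   vertex 4.0 1.2 4.6
   vertex 4.9 0.3 1.2
  endloop
 endfacet
 facet normal 0.589 0.570 0.573
  outer loop
   vertex 4.5 3.9 1.4
   vertex 1.2 4.7 4.0
   vertex 4.0 1.2 4.6
  endloop
 endfacet
 facet normal -0.006 0.055 -0.998
  outer loop
   vertex 2.8 1.9 1.3
   vertex 4.5 3.9 1.4
   vertex 4.9 0.3 1.2
  endloop
 endfacet
 facet normal -0.325 0.321 -0.890
  outer loop
   vertex 2.8 1.9 1.3
   vertex 1.4 2.7 2.1
   vertex 4.5 3.9 1.4
  endloop
 endfacet
 facet normal -0.445 -0.539 -0.715
  outer loop
   vertex 2.8 1.9 1.3
   vertex 4.9 0.3 1.2
   vertex 1.8 1.0 2.6
  endloop
 endfacet
 facet normal -0.608 -0.352 -0.712
  outer loop
   vertex 2.8 1.9 1.3
   vertex 1.8 1.0 2.6
   vertex 1.4 2.7 2.1
  endloop
 endfacet
 facet normal 0.005 0.958 -0.288
  outer loop
   vertex 1.1 4.4 3.0
   vertex 1.2 4.7 4.0
   vertex 4.5 3.9 1.4
  endloop
 endfacet
 facet normal -0.344 0.391 -0.854
  outer loop
   vertex 1.1 4.4 3.0
   vertex 4.5 3.9 1.4
   vertex 1.4 2.7 2.1
  endloop
 endfacet
 facet normal -0.982 0.184 0.043
  outer loop
   vertex 1.1 4.4 3.0
   vertex 0.6 1.5 4.0
   vertex 1.2 4.7 4.0
  endloop
 endfacet
 facet normal -0.928 0.032 -0.370
  outer loop
   vertex 1.1 4.4 3.0
   vertex 1.4 2.7 2.1
   vertex 0.6 1.5 4.0
  endloop
 endfacet
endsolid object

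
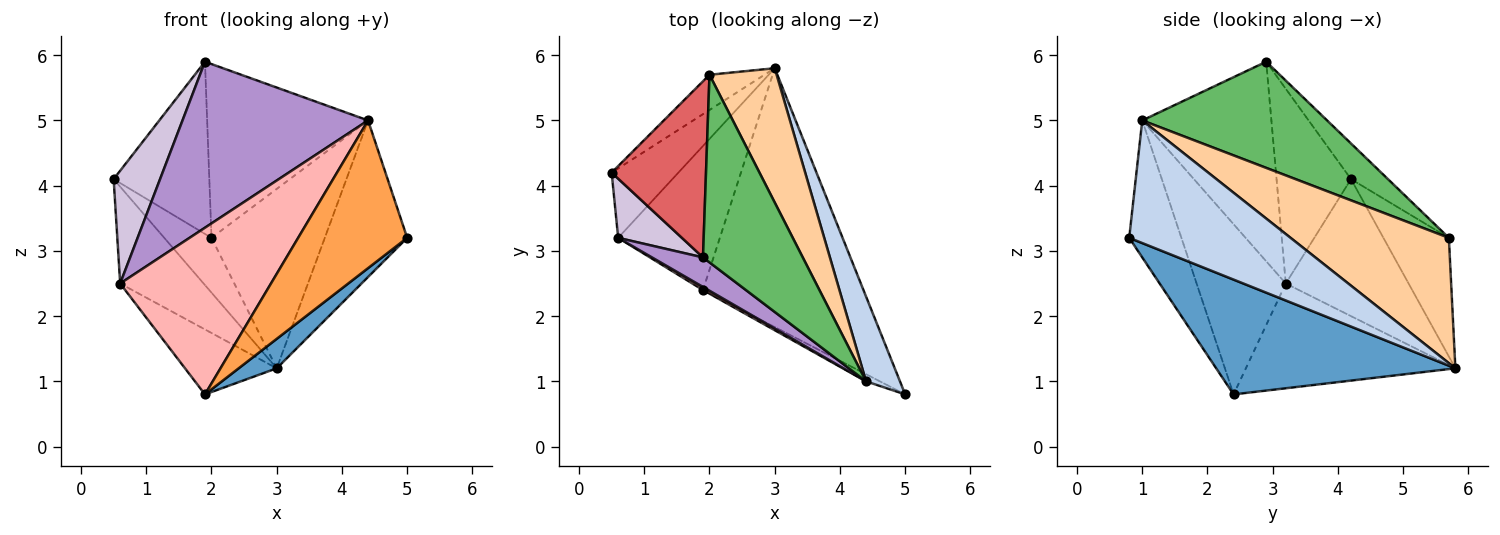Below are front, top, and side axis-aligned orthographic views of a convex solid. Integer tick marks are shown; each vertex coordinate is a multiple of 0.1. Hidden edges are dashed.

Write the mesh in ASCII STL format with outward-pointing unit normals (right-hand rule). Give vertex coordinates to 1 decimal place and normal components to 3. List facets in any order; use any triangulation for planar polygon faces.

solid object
 facet normal 0.579 -0.092 -0.810
  outer loop
   vertex 1.9 2.4 0.8
   vertex 3.0 5.8 1.2
   vertex 5.0 0.8 3.2
  endloop
 endfacet
 facet normal 0.865 0.442 0.239
  outer loop
   vertex 4.4 1.0 5.0
   vertex 5.0 0.8 3.2
   vertex 3.0 5.8 1.2
  endloop
 endfacet
 facet normal -0.431 -0.901 -0.044
  outer loop
   vertex 4.4 1.0 5.0
   vertex 1.9 2.4 0.8
   vertex 5.0 0.8 3.2
  endloop
 endfacet
 facet normal 0.745 0.534 0.399
  outer loop
   vertex 2.0 5.7 3.2
   vertex 4.4 1.0 5.0
   vertex 3.0 5.8 1.2
  endloop
 endfacet
 facet normal 0.615 0.536 0.578
  outer loop
   vertex 2.0 5.7 3.2
   vertex 1.9 2.9 5.9
   vertex 4.4 1.0 5.0
  endloop
 endfacet
 facet normal -0.759 0.548 -0.352
  outer loop
   vertex 2.0 5.7 3.2
   vertex 3.0 5.8 1.2
   vertex 0.5 4.2 4.1
  endloop
 endfacet
 facet normal -0.261 0.675 0.690
  outer loop
   vertex 2.0 5.7 3.2
   vertex 0.5 4.2 4.1
   vertex 1.9 2.9 5.9
  endloop
 endfacet
 facet normal -0.509 -0.861 0.016
  outer loop
   vertex 0.6 3.2 2.5
   vertex 1.9 2.4 0.8
   vertex 4.4 1.0 5.0
  endloop
 endfacet
 facet normal -0.565 -0.812 0.144
  outer loop
   vertex 0.6 3.2 2.5
   vertex 4.4 1.0 5.0
   vertex 1.9 2.9 5.9
  endloop
 endfacet
 facet normal -0.818 -0.510 0.268
  outer loop
   vertex 0.6 3.2 2.5
   vertex 1.9 2.9 5.9
   vertex 0.5 4.2 4.1
  endloop
 endfacet
 facet normal -0.767 0.521 -0.374
  outer loop
   vertex 0.6 3.2 2.5
   vertex 0.5 4.2 4.1
   vertex 3.0 5.8 1.2
  endloop
 endfacet
 facet normal -0.685 0.300 -0.665
  outer loop
   vertex 0.6 3.2 2.5
   vertex 3.0 5.8 1.2
   vertex 1.9 2.4 0.8
  endloop
 endfacet
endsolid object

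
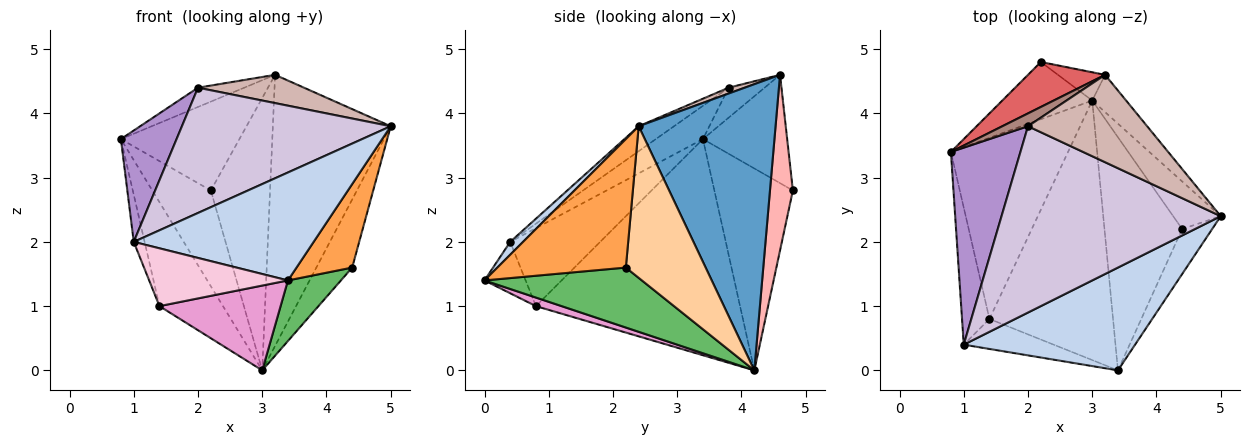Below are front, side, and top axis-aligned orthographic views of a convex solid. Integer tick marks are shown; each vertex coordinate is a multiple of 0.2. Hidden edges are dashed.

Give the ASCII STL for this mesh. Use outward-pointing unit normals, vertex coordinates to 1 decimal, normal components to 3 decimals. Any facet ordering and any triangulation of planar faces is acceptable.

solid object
 facet normal 0.755 0.650 -0.089
  outer loop
   vertex 3.2 4.6 4.6
   vertex 5.0 2.4 3.8
   vertex 3.0 4.2 0.0
  endloop
 endfacet
 facet normal 0.052 -0.723 0.689
  outer loop
   vertex 1.0 0.4 2.0
   vertex 3.4 0.0 1.4
   vertex 5.0 2.4 3.8
  endloop
 endfacet
 facet normal 0.897 -0.389 -0.209
  outer loop
   vertex 4.4 2.2 1.6
   vertex 5.0 2.4 3.8
   vertex 3.4 0.0 1.4
  endloop
 endfacet
 facet normal 0.877 0.394 -0.275
  outer loop
   vertex 4.4 2.2 1.6
   vertex 3.0 4.2 0.0
   vertex 5.0 2.4 3.8
  endloop
 endfacet
 facet normal 0.598 -0.201 -0.775
  outer loop
   vertex 4.4 2.2 1.6
   vertex 3.4 0.0 1.4
   vertex 3.0 4.2 0.0
  endloop
 endfacet
 facet normal -0.755 0.563 -0.336
  outer loop
   vertex 2.2 4.8 2.8
   vertex 3.0 4.2 0.0
   vertex 0.8 3.4 3.6
  endloop
 endfacet
 facet normal -0.536 0.753 0.381
  outer loop
   vertex 2.2 4.8 2.8
   vertex 0.8 3.4 3.6
   vertex 3.2 4.6 4.6
  endloop
 endfacet
 facet normal 0.359 0.928 -0.096
  outer loop
   vertex 2.2 4.8 2.8
   vertex 3.2 4.6 4.6
   vertex 3.0 4.2 0.0
  endloop
 endfacet
 facet normal -0.384 -0.454 0.804
  outer loop
   vertex 2.0 3.8 4.4
   vertex 0.8 3.4 3.6
   vertex 1.0 0.4 2.0
  endloop
 endfacet
 facet normal -0.094 -0.556 0.826
  outer loop
   vertex 2.0 3.8 4.4
   vertex 1.0 0.4 2.0
   vertex 5.0 2.4 3.8
  endloop
 endfacet
 facet normal -0.543 0.699 0.466
  outer loop
   vertex 2.0 3.8 4.4
   vertex 3.2 4.6 4.6
   vertex 0.8 3.4 3.6
  endloop
 endfacet
 facet normal 0.047 -0.307 0.950
  outer loop
   vertex 2.0 3.8 4.4
   vertex 5.0 2.4 3.8
   vertex 3.2 4.6 4.6
  endloop
 endfacet
 facet normal 0.066 -0.310 -0.948
  outer loop
   vertex 1.4 0.8 1.0
   vertex 3.0 4.2 0.0
   vertex 3.4 0.0 1.4
  endloop
 endfacet
 facet normal -0.254 -0.859 -0.445
  outer loop
   vertex 1.4 0.8 1.0
   vertex 3.4 0.0 1.4
   vertex 1.0 0.4 2.0
  endloop
 endfacet
 facet normal -0.848 0.264 -0.460
  outer loop
   vertex 1.4 0.8 1.0
   vertex 0.8 3.4 3.6
   vertex 3.0 4.2 0.0
  endloop
 endfacet
 facet normal -0.937 0.113 -0.330
  outer loop
   vertex 1.4 0.8 1.0
   vertex 1.0 0.4 2.0
   vertex 0.8 3.4 3.6
  endloop
 endfacet
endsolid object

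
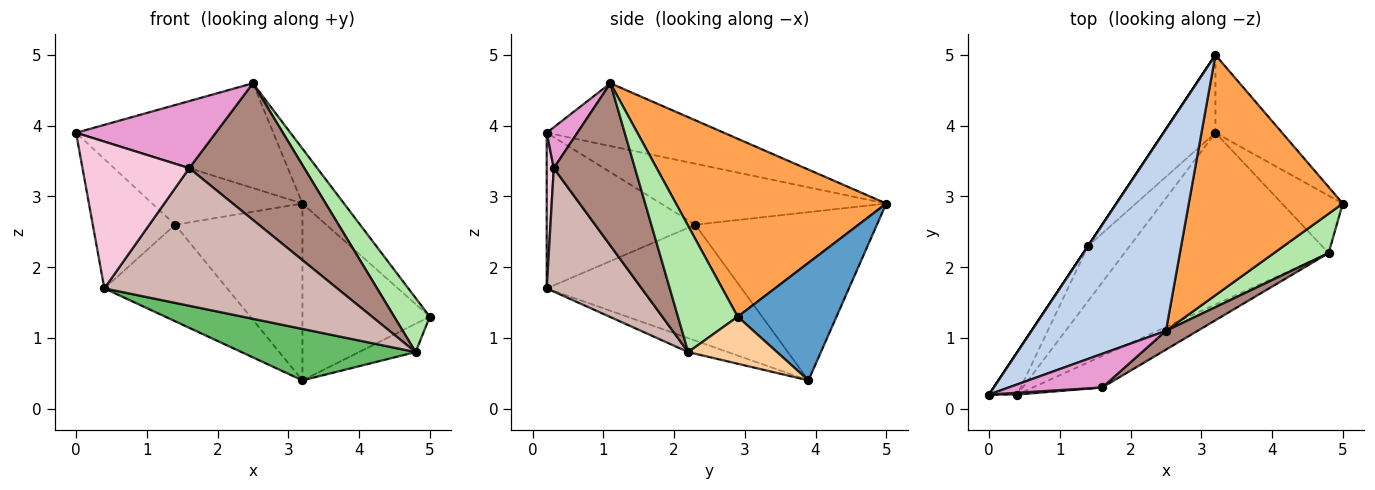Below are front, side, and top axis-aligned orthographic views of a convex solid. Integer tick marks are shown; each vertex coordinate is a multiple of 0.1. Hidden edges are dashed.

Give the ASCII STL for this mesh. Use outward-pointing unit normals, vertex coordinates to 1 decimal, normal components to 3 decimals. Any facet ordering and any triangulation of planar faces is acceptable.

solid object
 facet normal 0.579 0.746 -0.328
  outer loop
   vertex 3.2 3.9 0.4
   vertex 3.2 5.0 2.9
   vertex 5.0 2.9 1.3
  endloop
 endfacet
 facet normal -0.383 0.426 0.820
  outer loop
   vertex 2.5 1.1 4.6
   vertex 3.2 5.0 2.9
   vertex 0.0 0.2 3.9
  endloop
 endfacet
 facet normal 0.748 0.148 0.647
  outer loop
   vertex 2.5 1.1 4.6
   vertex 5.0 2.9 1.3
   vertex 3.2 5.0 2.9
  endloop
 endfacet
 facet normal 0.570 0.363 -0.737
  outer loop
   vertex 4.8 2.2 0.8
   vertex 3.2 3.9 0.4
   vertex 5.0 2.9 1.3
  endloop
 endfacet
 facet normal -0.065 -0.286 -0.956
  outer loop
   vertex 4.8 2.2 0.8
   vertex 0.4 0.2 1.7
   vertex 3.2 3.9 0.4
  endloop
 endfacet
 facet normal 0.805 -0.479 0.349
  outer loop
   vertex 4.8 2.2 0.8
   vertex 5.0 2.9 1.3
   vertex 2.5 1.1 4.6
  endloop
 endfacet
 facet normal -0.794 0.557 -0.245
  outer loop
   vertex 1.4 2.3 2.6
   vertex 3.2 5.0 2.9
   vertex 3.2 3.9 0.4
  endloop
 endfacet
 facet normal -0.809 0.510 -0.291
  outer loop
   vertex 1.4 2.3 2.6
   vertex 3.2 3.9 0.4
   vertex 0.4 0.2 1.7
  endloop
 endfacet
 facet normal -0.832 0.555 0.000
  outer loop
   vertex 1.4 2.3 2.6
   vertex 0.0 0.2 3.9
   vertex 3.2 5.0 2.9
  endloop
 endfacet
 facet normal -0.864 0.479 -0.157
  outer loop
   vertex 1.4 2.3 2.6
   vertex 0.4 0.2 1.7
   vertex 0.0 0.2 3.9
  endloop
 endfacet
 facet normal 0.573 -0.812 0.112
  outer loop
   vertex 1.6 0.3 3.4
   vertex 4.8 2.2 0.8
   vertex 2.5 1.1 4.6
  endloop
 endfacet
 facet normal 0.369 -0.906 -0.207
  outer loop
   vertex 1.6 0.3 3.4
   vertex 0.4 0.2 1.7
   vertex 4.8 2.2 0.8
  endloop
 endfacet
 facet normal 0.192 -0.877 0.440
  outer loop
   vertex 1.6 0.3 3.4
   vertex 2.5 1.1 4.6
   vertex 0.0 0.2 3.9
  endloop
 endfacet
 facet normal 0.066 -0.998 0.012
  outer loop
   vertex 1.6 0.3 3.4
   vertex 0.0 0.2 3.9
   vertex 0.4 0.2 1.7
  endloop
 endfacet
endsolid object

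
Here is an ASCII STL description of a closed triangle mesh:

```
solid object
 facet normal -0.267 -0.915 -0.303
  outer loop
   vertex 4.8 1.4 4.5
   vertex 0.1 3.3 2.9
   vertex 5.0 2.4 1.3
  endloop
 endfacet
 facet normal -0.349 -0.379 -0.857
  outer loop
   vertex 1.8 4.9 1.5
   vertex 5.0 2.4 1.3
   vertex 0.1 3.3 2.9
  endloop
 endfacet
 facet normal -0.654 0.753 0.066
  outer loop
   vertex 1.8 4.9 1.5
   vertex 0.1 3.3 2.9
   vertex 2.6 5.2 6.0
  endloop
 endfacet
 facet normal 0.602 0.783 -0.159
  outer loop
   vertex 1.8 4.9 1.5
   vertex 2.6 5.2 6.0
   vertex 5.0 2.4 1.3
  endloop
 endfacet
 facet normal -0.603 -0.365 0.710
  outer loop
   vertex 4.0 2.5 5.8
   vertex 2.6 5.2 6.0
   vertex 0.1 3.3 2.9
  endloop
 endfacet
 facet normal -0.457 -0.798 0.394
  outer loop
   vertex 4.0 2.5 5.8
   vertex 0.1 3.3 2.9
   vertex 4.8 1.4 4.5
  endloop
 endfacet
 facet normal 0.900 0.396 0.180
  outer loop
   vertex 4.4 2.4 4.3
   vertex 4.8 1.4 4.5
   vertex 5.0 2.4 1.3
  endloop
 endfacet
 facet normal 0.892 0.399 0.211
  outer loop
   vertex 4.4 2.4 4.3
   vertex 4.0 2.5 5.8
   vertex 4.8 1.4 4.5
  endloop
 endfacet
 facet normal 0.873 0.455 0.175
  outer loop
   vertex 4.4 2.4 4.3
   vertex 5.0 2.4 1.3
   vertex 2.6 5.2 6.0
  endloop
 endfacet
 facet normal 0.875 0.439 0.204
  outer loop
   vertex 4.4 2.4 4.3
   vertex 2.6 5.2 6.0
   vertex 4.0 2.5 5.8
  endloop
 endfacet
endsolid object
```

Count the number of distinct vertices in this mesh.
7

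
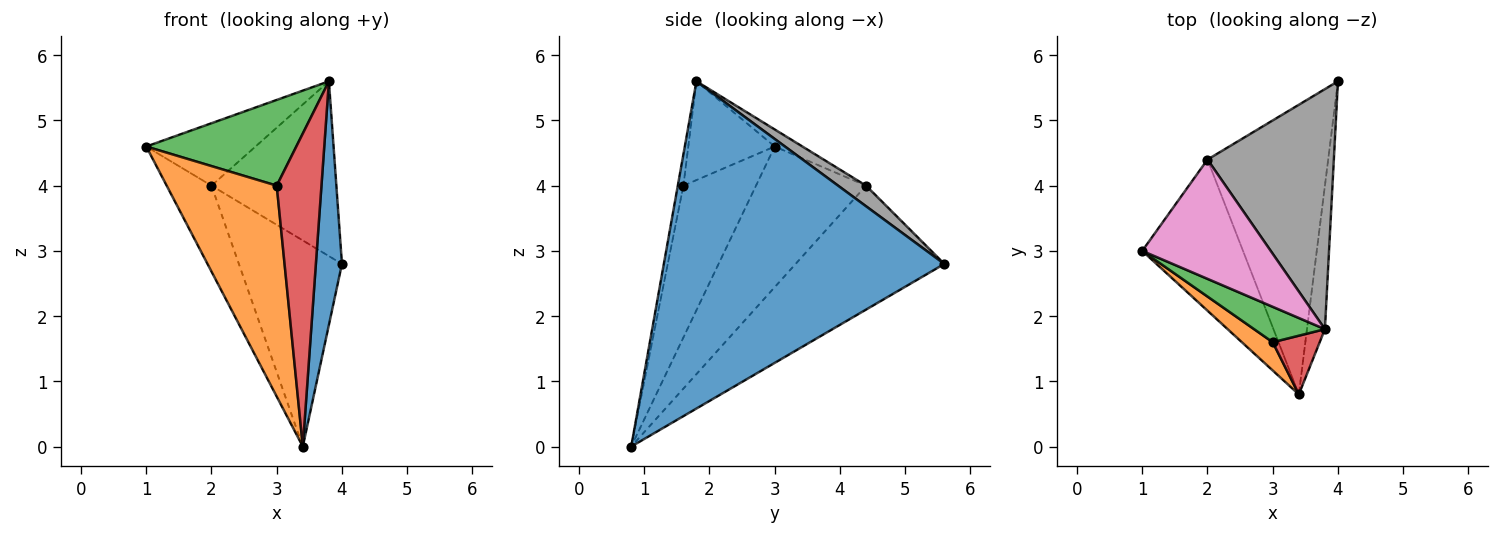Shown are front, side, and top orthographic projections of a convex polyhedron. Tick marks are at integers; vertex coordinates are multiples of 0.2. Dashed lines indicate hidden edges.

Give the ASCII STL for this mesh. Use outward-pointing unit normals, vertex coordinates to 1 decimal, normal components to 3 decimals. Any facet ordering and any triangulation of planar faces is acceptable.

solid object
 facet normal 0.994 -0.092 -0.055
  outer loop
   vertex 3.8 1.8 5.6
   vertex 3.4 0.8 0.0
   vertex 4.0 5.6 2.8
  endloop
 endfacet
 facet normal -0.547 -0.830 0.111
  outer loop
   vertex 3.0 1.6 4.0
   vertex 1.0 3.0 4.6
   vertex 3.4 0.8 0.0
  endloop
 endfacet
 facet normal -0.470 -0.816 0.337
  outer loop
   vertex 3.0 1.6 4.0
   vertex 3.8 1.8 5.6
   vertex 1.0 3.0 4.6
  endloop
 endfacet
 facet normal -0.122 -0.976 0.183
  outer loop
   vertex 3.0 1.6 4.0
   vertex 3.4 0.8 0.0
   vertex 3.8 1.8 5.6
  endloop
 endfacet
 facet normal -0.772 0.314 -0.553
  outer loop
   vertex 2.0 4.4 4.0
   vertex 3.4 0.8 0.0
   vertex 1.0 3.0 4.6
  endloop
 endfacet
 facet normal -0.642 0.445 -0.625
  outer loop
   vertex 2.0 4.4 4.0
   vertex 4.0 5.6 2.8
   vertex 3.4 0.8 0.0
  endloop
 endfacet
 facet normal -0.117 0.461 0.880
  outer loop
   vertex 2.0 4.4 4.0
   vertex 1.0 3.0 4.6
   vertex 3.8 1.8 5.6
  endloop
 endfacet
 facet normal 0.131 0.584 0.801
  outer loop
   vertex 2.0 4.4 4.0
   vertex 3.8 1.8 5.6
   vertex 4.0 5.6 2.8
  endloop
 endfacet
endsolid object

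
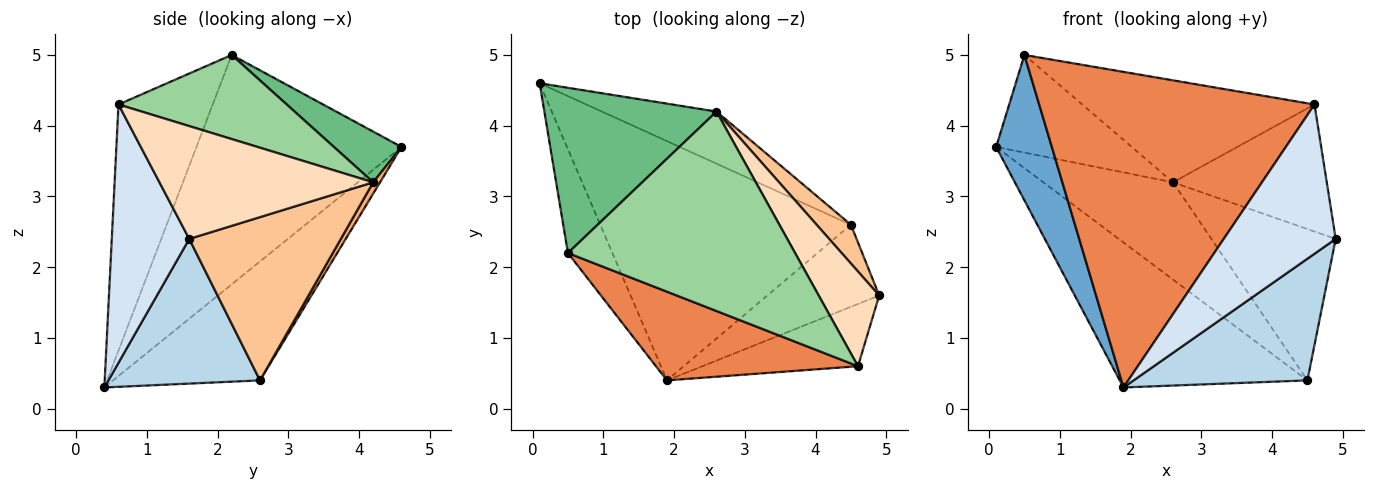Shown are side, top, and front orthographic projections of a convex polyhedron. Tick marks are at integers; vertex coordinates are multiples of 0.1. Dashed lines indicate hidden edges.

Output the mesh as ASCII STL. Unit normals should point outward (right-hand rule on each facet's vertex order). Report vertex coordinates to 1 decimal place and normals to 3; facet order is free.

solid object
 facet normal -0.949 -0.258 -0.184
  outer loop
   vertex 0.5 2.2 5.0
   vertex 0.1 4.6 3.7
   vertex 1.9 0.4 0.3
  endloop
 endfacet
 facet normal -0.376 0.480 -0.792
  outer loop
   vertex 4.5 2.6 0.4
   vertex 1.9 0.4 0.3
   vertex 0.1 4.6 3.7
  endloop
 endfacet
 facet normal 0.586 -0.672 -0.453
  outer loop
   vertex 4.5 2.6 0.4
   vertex 4.9 1.6 2.4
   vertex 1.9 0.4 0.3
  endloop
 endfacet
 facet normal 0.538 -0.778 -0.324
  outer loop
   vertex 4.6 0.6 4.3
   vertex 1.9 0.4 0.3
   vertex 4.9 1.6 2.4
  endloop
 endfacet
 facet normal -0.313 -0.914 0.257
  outer loop
   vertex 4.6 0.6 4.3
   vertex 0.5 2.2 5.0
   vertex 1.9 0.4 0.3
  endloop
 endfacet
 facet normal 0.047 0.881 -0.472
  outer loop
   vertex 2.6 4.2 3.2
   vertex 4.5 2.6 0.4
   vertex 0.1 4.6 3.7
  endloop
 endfacet
 facet normal 0.763 0.626 0.160
  outer loop
   vertex 2.6 4.2 3.2
   vertex 4.9 1.6 2.4
   vertex 4.5 2.6 0.4
  endloop
 endfacet
 facet normal 0.744 0.535 0.399
  outer loop
   vertex 2.6 4.2 3.2
   vertex 4.6 0.6 4.3
   vertex 4.9 1.6 2.4
  endloop
 endfacet
 facet normal 0.246 0.493 0.835
  outer loop
   vertex 2.6 4.2 3.2
   vertex 0.1 4.6 3.7
   vertex 0.5 2.2 5.0
  endloop
 endfacet
 facet normal 0.313 0.432 0.846
  outer loop
   vertex 2.6 4.2 3.2
   vertex 0.5 2.2 5.0
   vertex 4.6 0.6 4.3
  endloop
 endfacet
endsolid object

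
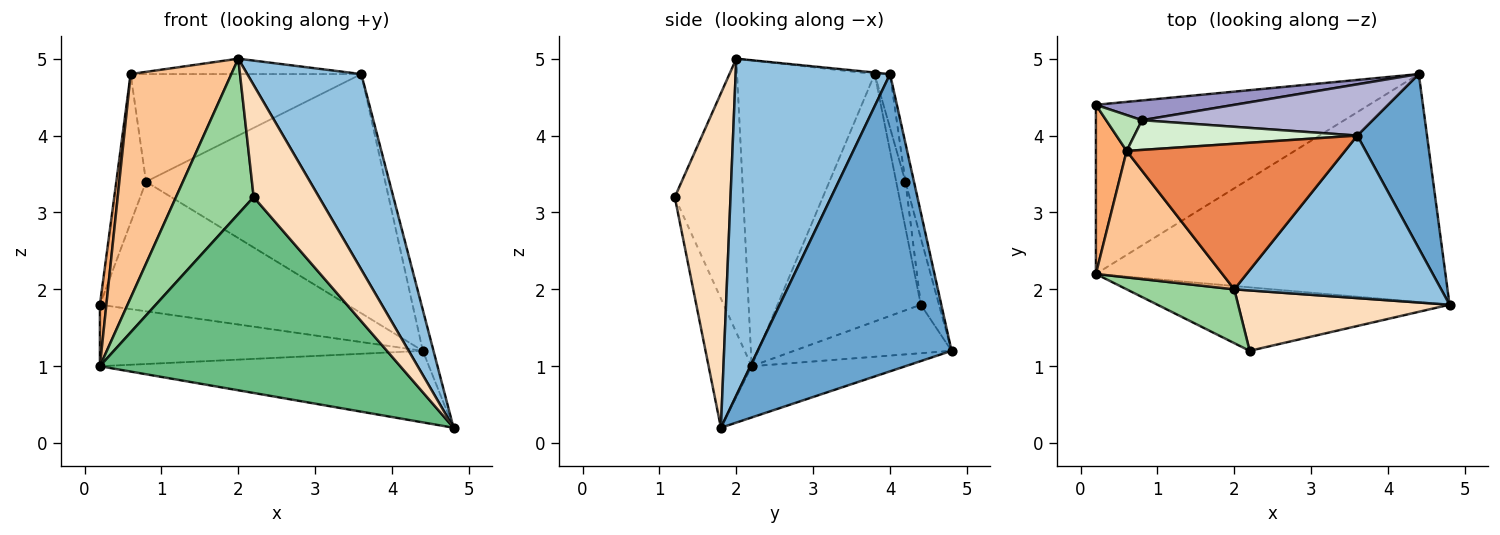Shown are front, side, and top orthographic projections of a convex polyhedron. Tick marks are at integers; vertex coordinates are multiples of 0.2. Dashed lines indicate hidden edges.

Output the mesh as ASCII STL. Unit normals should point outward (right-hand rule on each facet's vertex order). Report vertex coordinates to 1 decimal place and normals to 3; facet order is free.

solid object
 facet normal 0.972 0.054 0.228
  outer loop
   vertex 3.6 4.0 4.8
   vertex 4.8 1.8 0.2
   vertex 4.4 4.8 1.2
  endloop
 endfacet
 facet normal 0.721 -0.533 0.443
  outer loop
   vertex 3.6 4.0 4.8
   vertex 2.0 2.0 5.0
   vertex 4.8 1.8 0.2
  endloop
 endfacet
 facet normal -0.165 0.337 -0.927
  outer loop
   vertex 0.2 2.2 1.0
   vertex 0.2 4.4 1.8
   vertex 4.4 4.8 1.2
  endloop
 endfacet
 facet normal -0.139 0.297 -0.945
  outer loop
   vertex 0.2 2.2 1.0
   vertex 4.4 4.8 1.2
   vertex 4.8 1.8 0.2
  endloop
 endfacet
 facet normal -0.007 0.105 0.994
  outer loop
   vertex 0.6 3.8 4.8
   vertex 2.0 2.0 5.0
   vertex 3.6 4.0 4.8
  endloop
 endfacet
 facet normal -0.991 -0.045 0.123
  outer loop
   vertex 0.6 3.8 4.8
   vertex 0.2 4.4 1.8
   vertex 0.2 2.2 1.0
  endloop
 endfacet
 facet normal -0.766 -0.560 0.316
  outer loop
   vertex 0.6 3.8 4.8
   vertex 0.2 2.2 1.0
   vertex 2.0 2.0 5.0
  endloop
 endfacet
 facet normal 0.600 -0.704 0.380
  outer loop
   vertex 2.2 1.2 3.2
   vertex 4.8 1.8 0.2
   vertex 2.0 2.0 5.0
  endloop
 endfacet
 facet normal -0.135 -0.943 -0.306
  outer loop
   vertex 2.2 1.2 3.2
   vertex 0.2 2.2 1.0
   vertex 4.8 1.8 0.2
  endloop
 endfacet
 facet normal -0.640 -0.726 0.252
  outer loop
   vertex 2.2 1.2 3.2
   vertex 2.0 2.0 5.0
   vertex 0.2 2.2 1.0
  endloop
 endfacet
 facet normal -0.289 0.931 0.225
  outer loop
   vertex 0.8 4.2 3.4
   vertex 0.2 4.4 1.8
   vertex 0.6 3.8 4.8
  endloop
 endfacet
 facet normal -0.064 0.962 0.266
  outer loop
   vertex 0.8 4.2 3.4
   vertex 0.6 3.8 4.8
   vertex 3.6 4.0 4.8
  endloop
 endfacet
 facet normal -0.072 0.986 0.150
  outer loop
   vertex 0.8 4.2 3.4
   vertex 4.4 4.8 1.2
   vertex 0.2 4.4 1.8
  endloop
 endfacet
 facet normal -0.035 0.977 0.209
  outer loop
   vertex 0.8 4.2 3.4
   vertex 3.6 4.0 4.8
   vertex 4.4 4.8 1.2
  endloop
 endfacet
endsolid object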